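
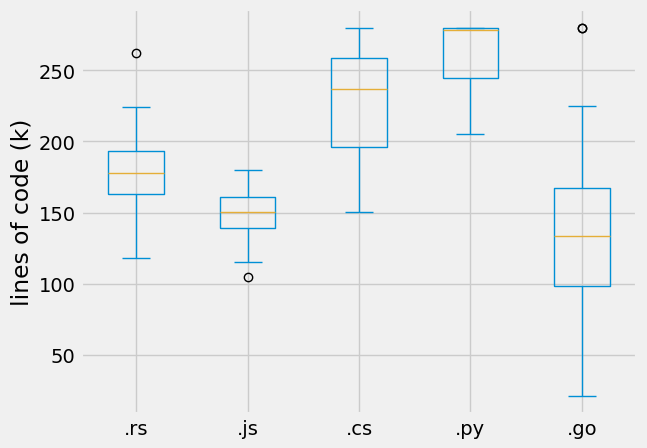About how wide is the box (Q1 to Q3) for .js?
≈ 20

Q3 ≈ 160, Q1 ≈ 140; IQR ≈ 20.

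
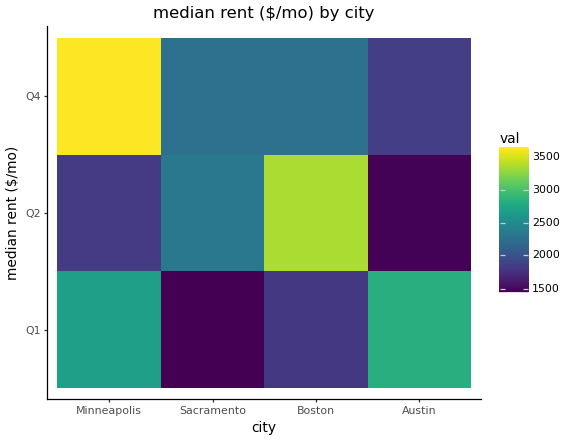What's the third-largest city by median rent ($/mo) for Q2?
Minneapolis

Top 4 for Q2: Boston ≈ 3400, Sacramento ≈ 2400, Minneapolis ≈ 1800, Austin ≈ 1400.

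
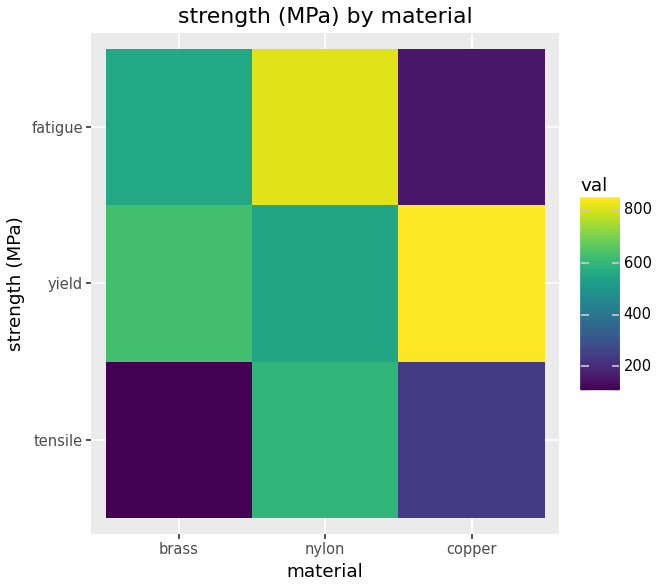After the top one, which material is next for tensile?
copper

Top 3 for tensile: nylon ≈ 600, copper ≈ 200, brass ≈ 100.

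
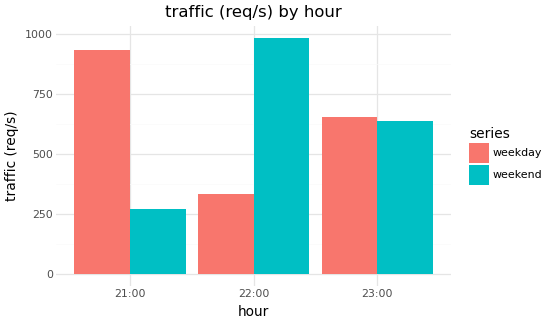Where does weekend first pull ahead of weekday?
21:00: weekend ≈ 300 vs weekday ≈ 900 (not yet); 22:00: weekend ≈ 1000 vs weekday ≈ 300 (first crossover).

22:00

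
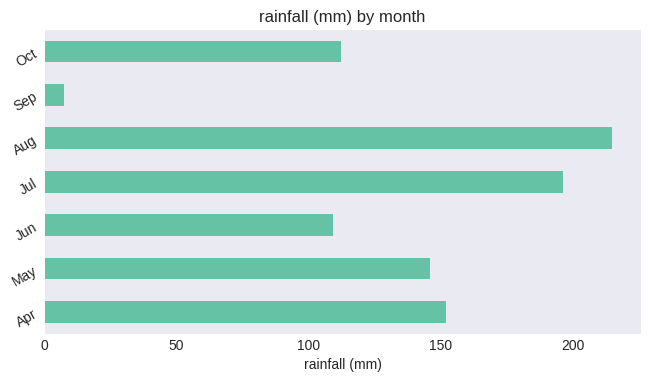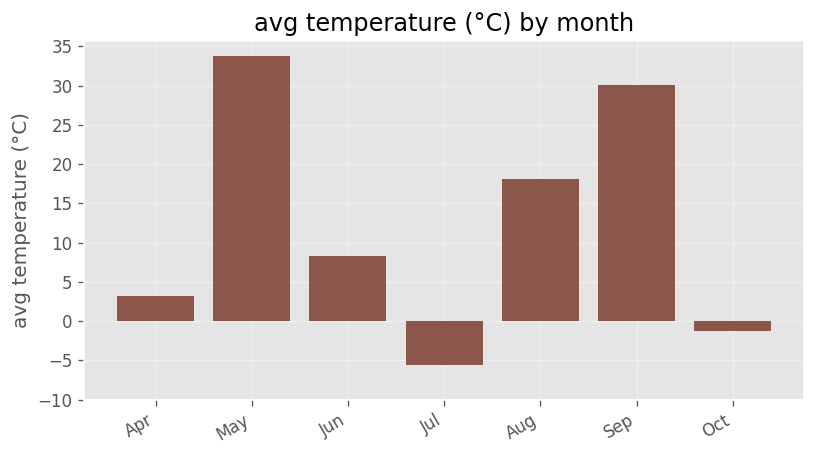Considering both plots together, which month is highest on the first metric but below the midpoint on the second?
Jul

Chart 2 median avg temperature (°C) ≈ 10; below-median months: Apr, Jul, Oct. Among those, Jul has the highest rainfall (mm) (≈ 200).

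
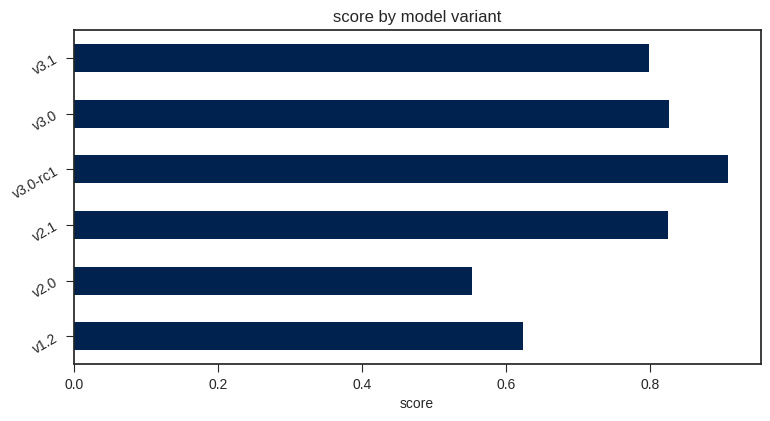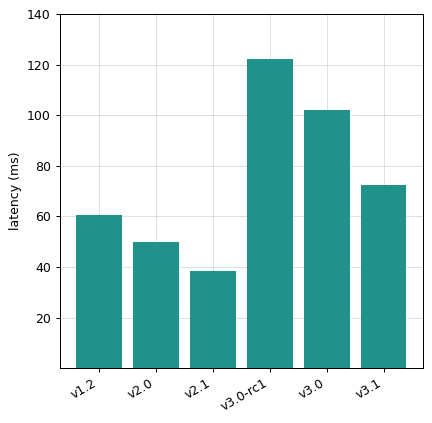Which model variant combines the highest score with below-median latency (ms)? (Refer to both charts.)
v2.1

Chart 2 median latency (ms) ≈ 60; below-median model variants: v1.2, v2.0, v2.1. Among those, v2.1 has the highest score (≈ 0.8).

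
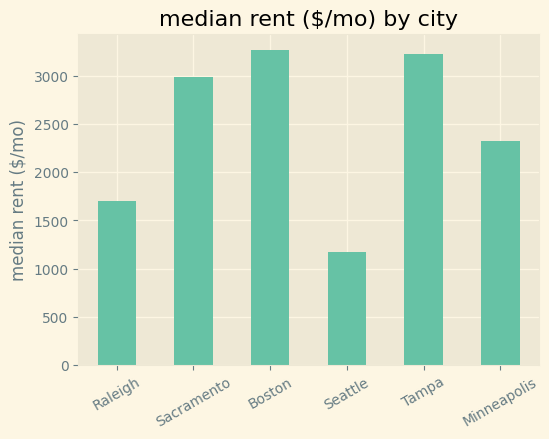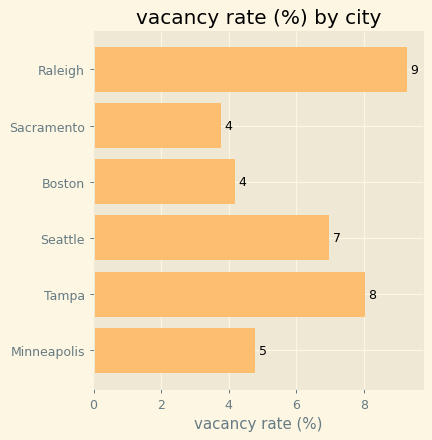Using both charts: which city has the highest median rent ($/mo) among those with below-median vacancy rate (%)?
Boston

Chart 2 median vacancy rate (%) ≈ 6; below-median cities: Sacramento, Boston, Minneapolis. Among those, Boston has the highest median rent ($/mo) (≈ 3500).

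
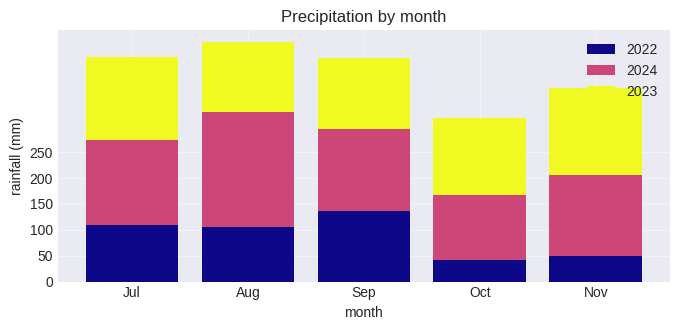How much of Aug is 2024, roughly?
≈ 250

2024 top ≈ 350, bottom ≈ 100; segment ≈ 250.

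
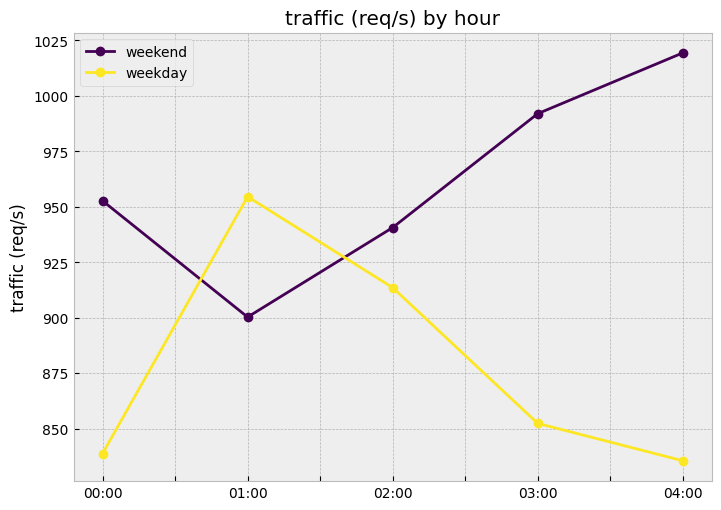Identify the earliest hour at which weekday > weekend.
00:00: weekday ≈ 840 vs weekend ≈ 960 (not yet); 01:00: weekday ≈ 960 vs weekend ≈ 900 (first crossover).

01:00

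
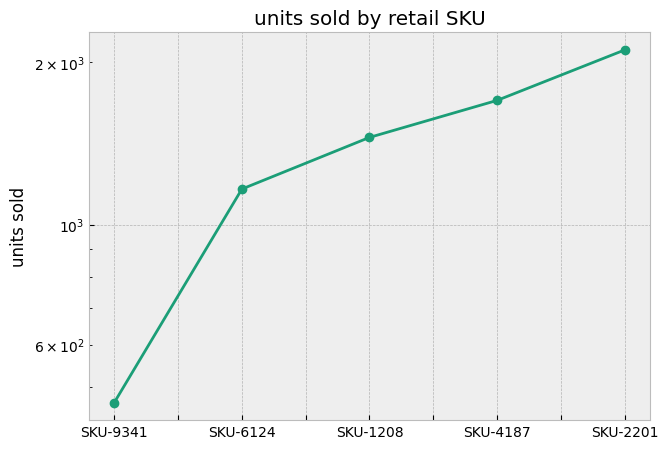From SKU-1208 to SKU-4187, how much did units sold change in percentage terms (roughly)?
≈ +14.3%

SKU-1208 ≈ 1400, SKU-4187 ≈ 1600; (1600 − 1400) / 1400 ≈ +14.3%.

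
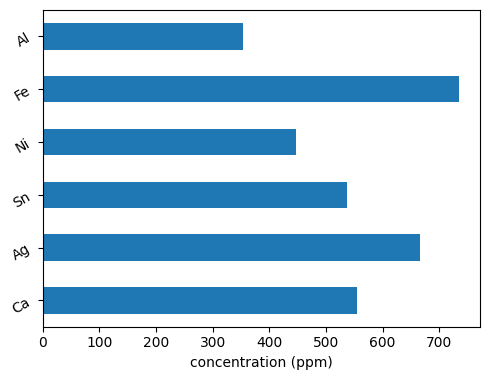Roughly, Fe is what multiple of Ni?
≈ 1.75×

Fe ≈ 700, Ni ≈ 400; 700/400 ≈ 1.75.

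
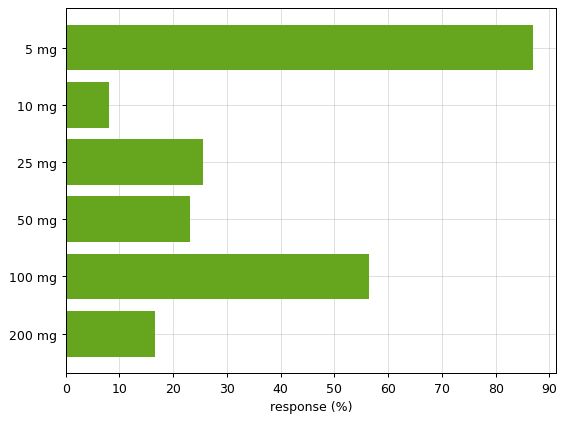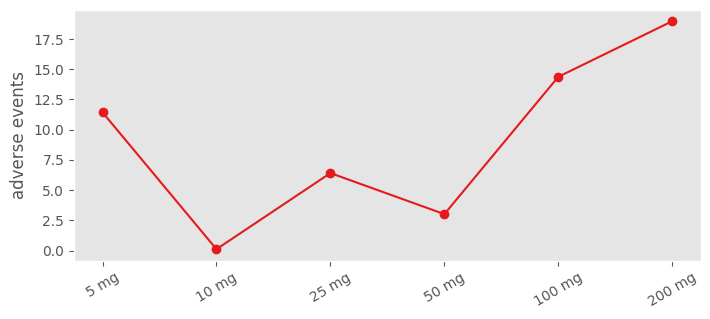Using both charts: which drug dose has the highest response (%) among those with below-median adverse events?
Chart 2 median adverse events ≈ 8; below-median drug doses: 10 mg, 25 mg, 50 mg. Among those, 25 mg has the highest response (%) (≈ 30).

25 mg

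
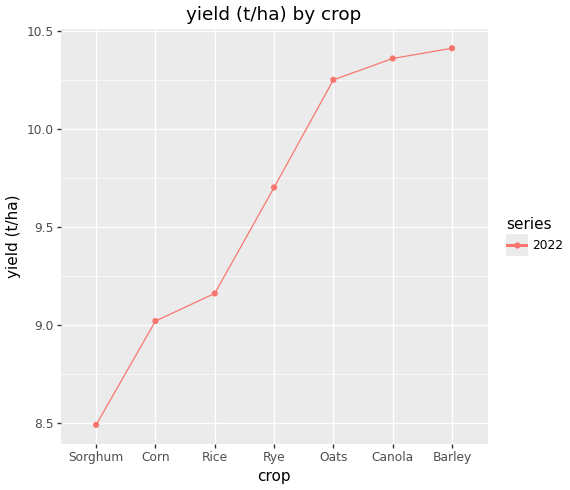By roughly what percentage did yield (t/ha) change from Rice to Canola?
≈ +13%

Rice ≈ 9.2, Canola ≈ 10.4; (10.4 − 9.2) / 9.2 ≈ +13%.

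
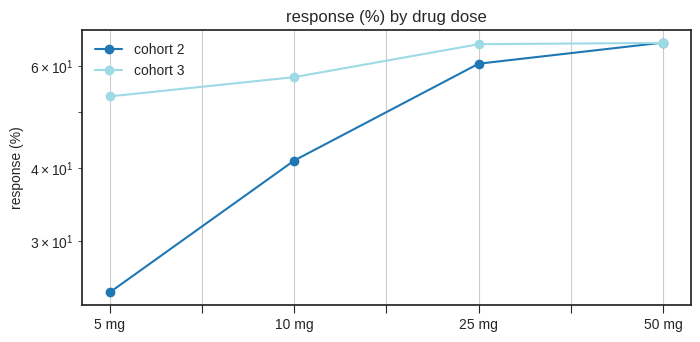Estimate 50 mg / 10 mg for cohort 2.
≈ 1.62×

50 mg ≈ 65, 10 mg ≈ 40; 65/40 ≈ 1.62.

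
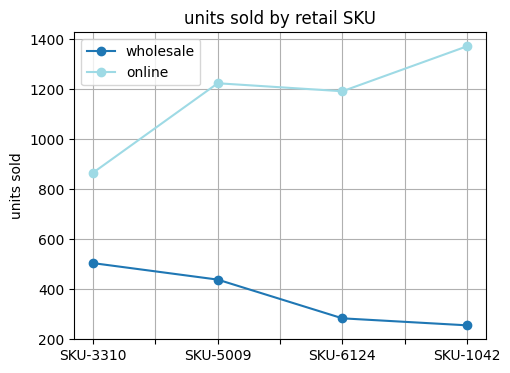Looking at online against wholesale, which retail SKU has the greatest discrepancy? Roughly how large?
SKU-1042: online ≈ 1400, wholesale ≈ 300 → gap ≈ 1100. Next-largest (SKU-6124) is only ≈ 900.

SKU-1042, ≈ 1100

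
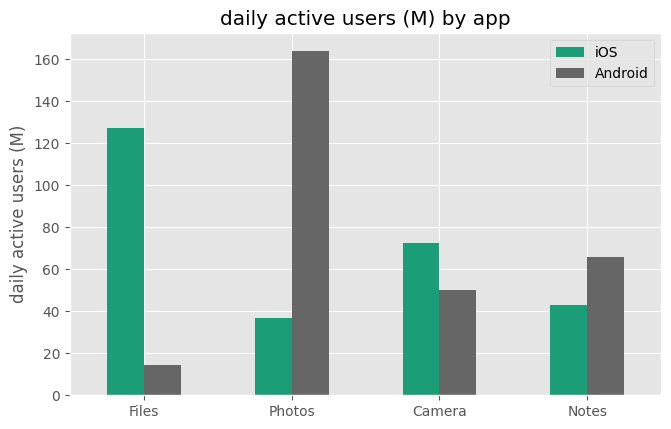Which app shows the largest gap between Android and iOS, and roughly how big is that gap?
Photos: Android ≈ 160, iOS ≈ 40 → gap ≈ 120. Next-largest (Files) is only ≈ 100.

Photos, ≈ 120 M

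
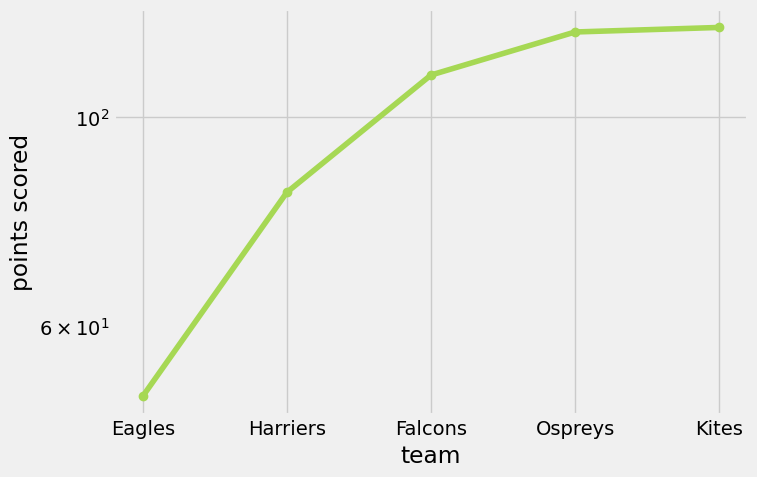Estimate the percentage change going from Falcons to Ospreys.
≈ +9.1%

Falcons ≈ 110, Ospreys ≈ 120; (120 − 110) / 110 ≈ +9.1%.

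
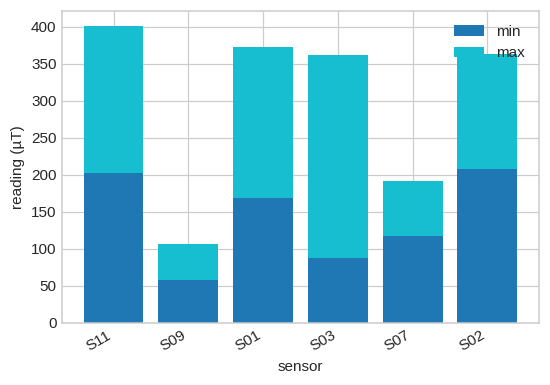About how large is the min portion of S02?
min top ≈ 200, bottom ≈ 0; segment ≈ 200.

≈ 200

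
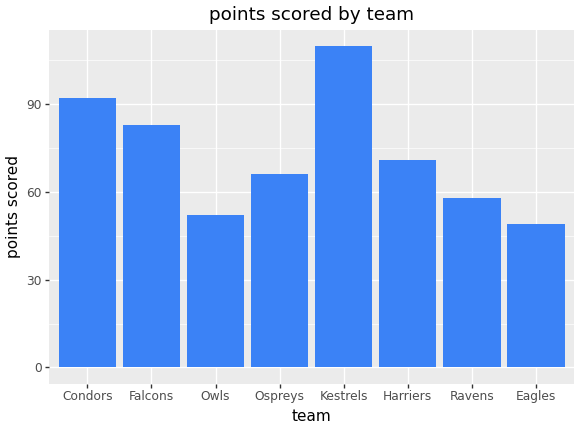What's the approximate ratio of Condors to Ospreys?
≈ 1.29×

Condors ≈ 90, Ospreys ≈ 70; 90/70 ≈ 1.29.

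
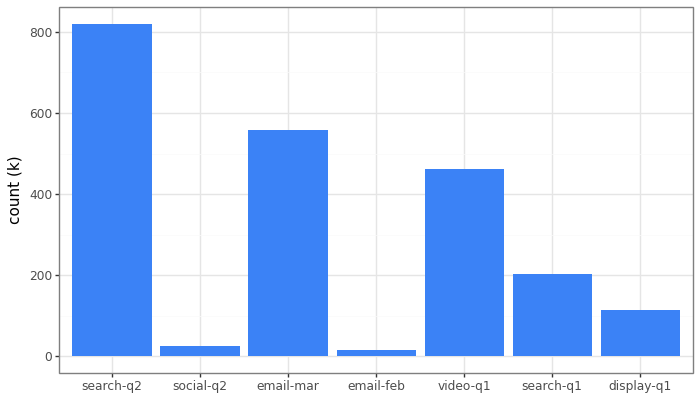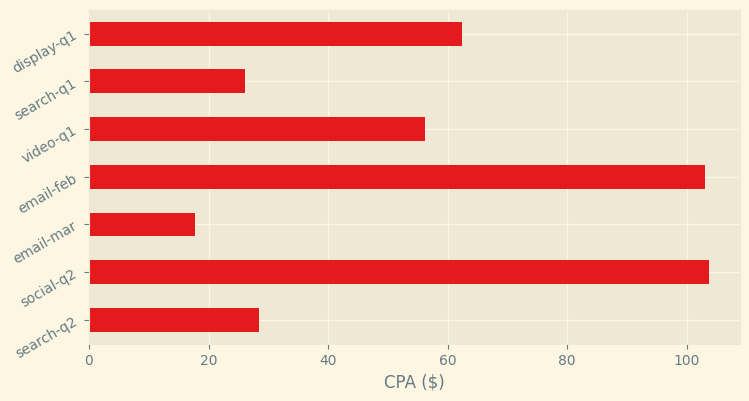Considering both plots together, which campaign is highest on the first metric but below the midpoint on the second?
Chart 2 median CPA ($) ≈ 60; below-median campaigns: search-q2, email-mar, search-q1. Among those, search-q2 has the highest count (k) (≈ 800).

search-q2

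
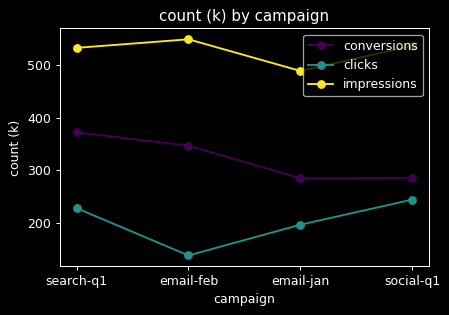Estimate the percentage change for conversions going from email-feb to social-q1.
email-feb ≈ 350, social-q1 ≈ 300; (300 − 350) / 350 ≈ -14.3%.

≈ -14.3%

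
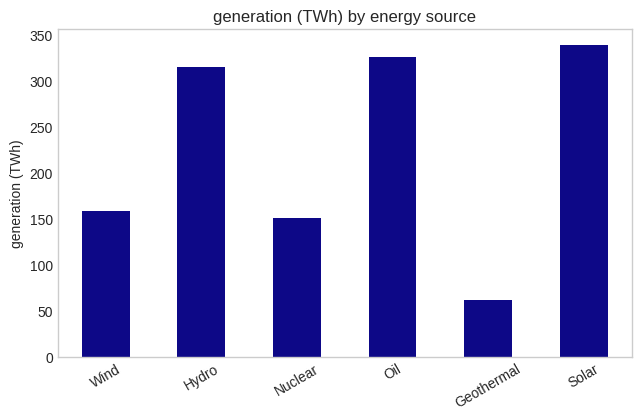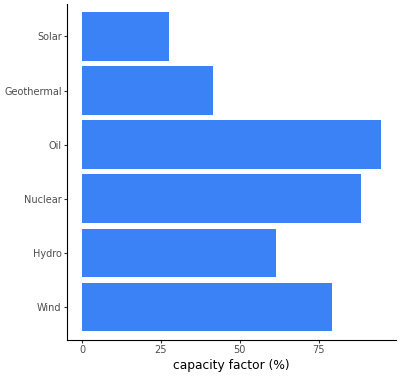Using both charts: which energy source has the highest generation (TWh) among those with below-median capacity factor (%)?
Chart 2 median capacity factor (%) ≈ 70; below-median energy sources: Hydro, Geothermal, Solar. Among those, Solar has the highest generation (TWh) (≈ 350).

Solar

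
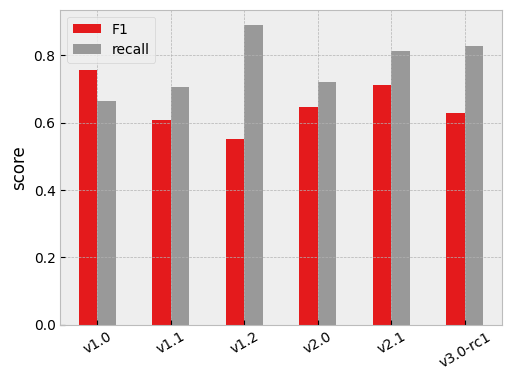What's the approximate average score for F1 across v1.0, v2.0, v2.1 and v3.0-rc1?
≈ 0.68

(0.8 + 0.6 + 0.7 + 0.6) / 4 ≈ 0.68.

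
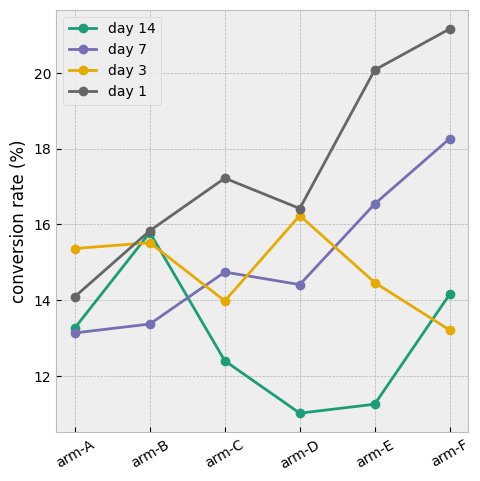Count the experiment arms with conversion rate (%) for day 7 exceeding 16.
Above 16: arm-E, arm-F.

2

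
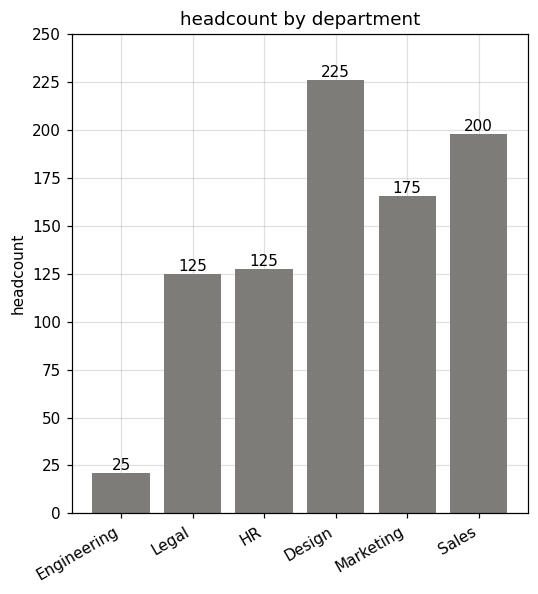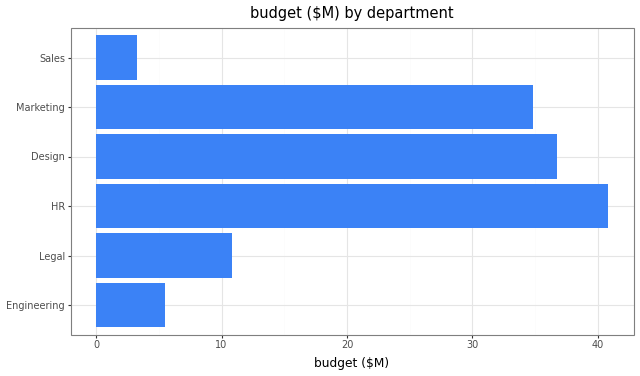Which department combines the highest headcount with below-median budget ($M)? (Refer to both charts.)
Chart 2 median budget ($M) ≈ 25; below-median departments: Engineering, Legal, Sales. Among those, Sales has the highest headcount (≈ 200).

Sales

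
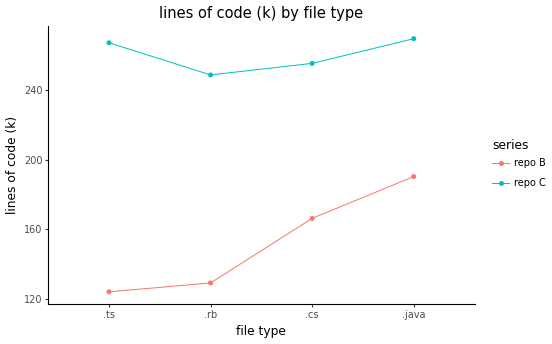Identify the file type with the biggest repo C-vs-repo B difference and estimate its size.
.ts, ≈ 140 k

.ts: repo C ≈ 260, repo B ≈ 120 → gap ≈ 140. Next-largest (.rb) is only ≈ 120.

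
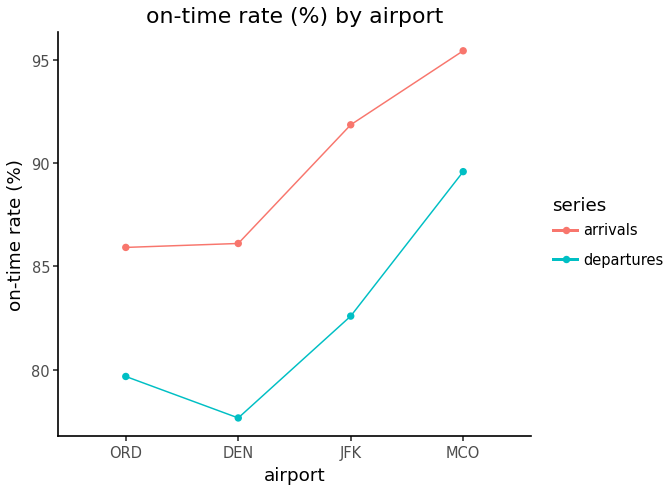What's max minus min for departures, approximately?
≈ 12

Max MCO ≈ 90, min DEN ≈ 78; range ≈ 12.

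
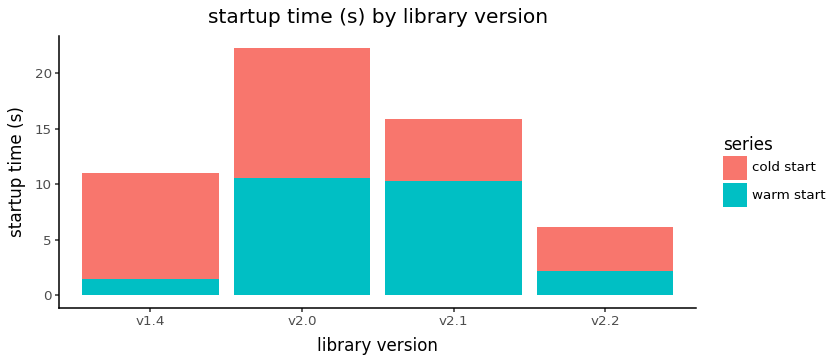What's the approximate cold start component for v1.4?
cold start top ≈ 12, bottom ≈ 2; segment ≈ 10.

≈ 10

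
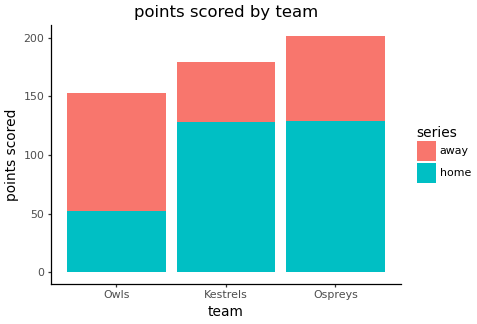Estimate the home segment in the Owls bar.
home top ≈ 60, bottom ≈ 0; segment ≈ 60.

≈ 60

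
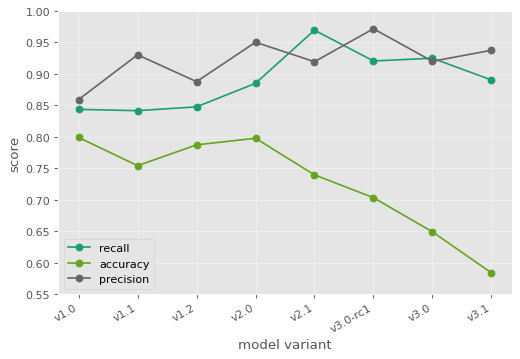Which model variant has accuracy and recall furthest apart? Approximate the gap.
v3.1, ≈ 0.30

v3.1: accuracy ≈ 0.60, recall ≈ 0.90 → gap ≈ 0.30. Next-largest (v3.0) is only ≈ 0.25.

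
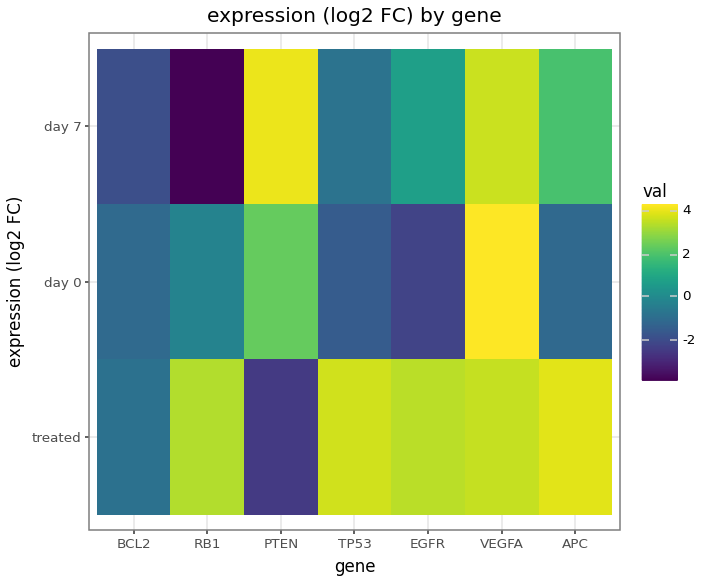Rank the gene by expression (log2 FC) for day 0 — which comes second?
PTEN

Top 3 for day 0: VEGFA ≈ 4, PTEN ≈ 2, RB1 ≈ 0.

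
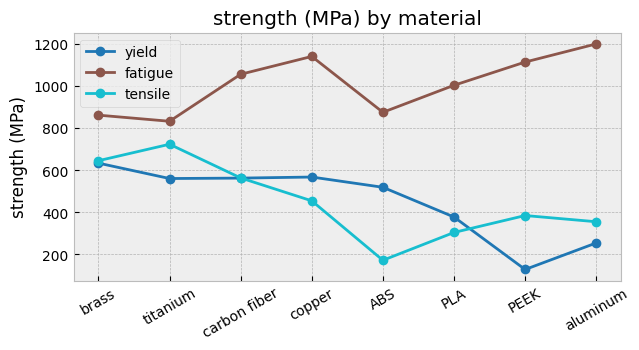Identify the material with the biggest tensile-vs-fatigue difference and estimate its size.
aluminum: tensile ≈ 400, fatigue ≈ 1200 → gap ≈ 800. Next-largest (PEEK) is only ≈ 700.

aluminum, ≈ 800 MPa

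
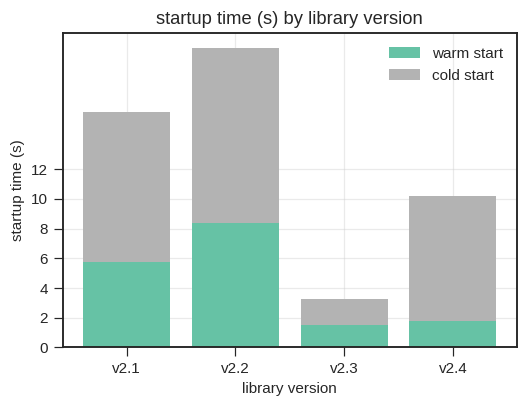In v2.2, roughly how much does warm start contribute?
warm start top ≈ 8, bottom ≈ 0; segment ≈ 8.

≈ 8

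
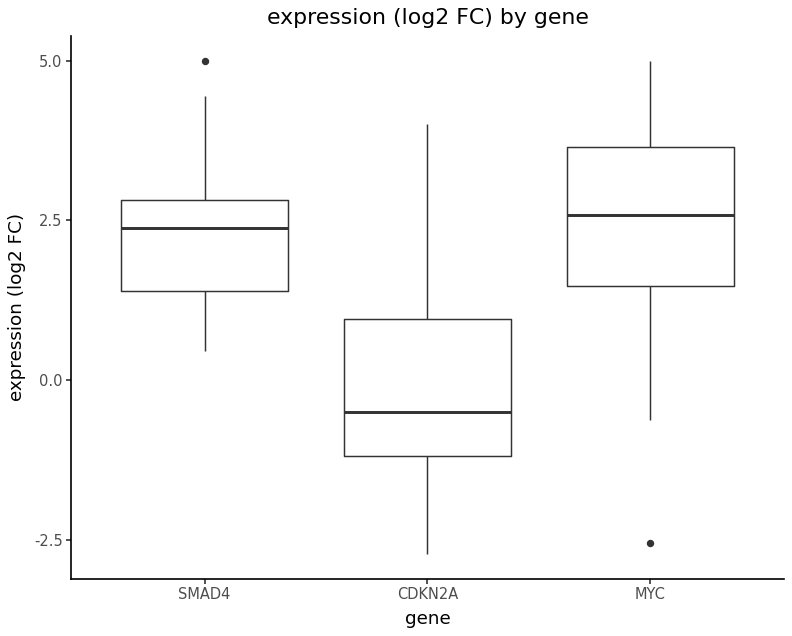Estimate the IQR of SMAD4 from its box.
Q3 ≈ 3.0, Q1 ≈ 1.5; IQR ≈ 1.5.

≈ 1.5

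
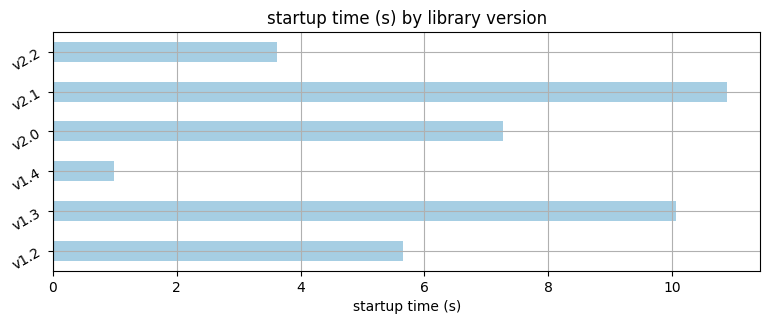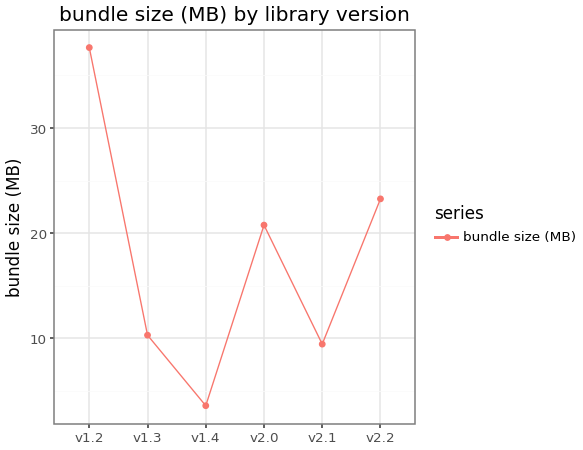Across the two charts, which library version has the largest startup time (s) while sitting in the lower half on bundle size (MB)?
Chart 2 median bundle size (MB) ≈ 15; below-median library versions: v1.3, v1.4, v2.1. Among those, v2.1 has the highest startup time (s) (≈ 11).

v2.1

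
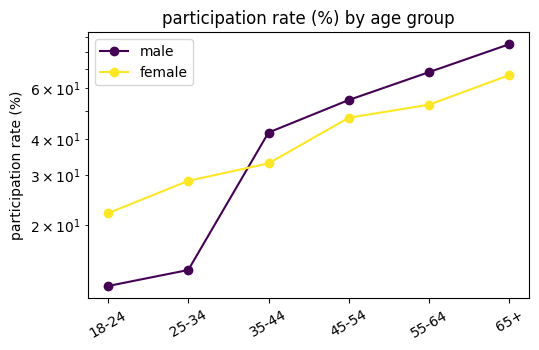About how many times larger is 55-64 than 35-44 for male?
55-64 ≈ 70, 35-44 ≈ 40; 70/40 ≈ 1.75.

≈ 1.75×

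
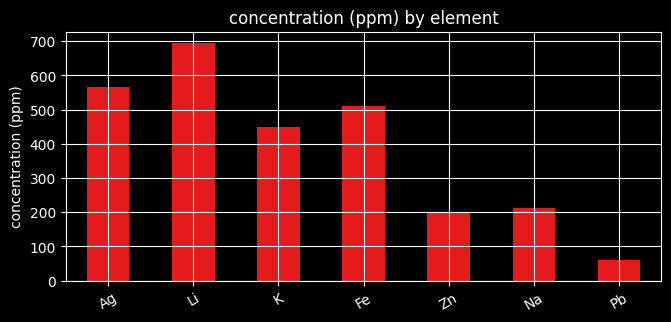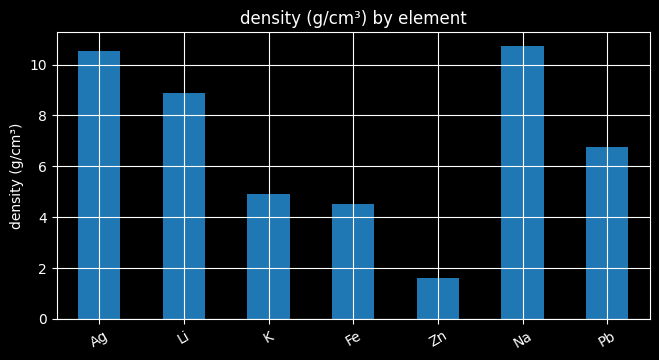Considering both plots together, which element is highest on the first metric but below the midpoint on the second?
Chart 2 median density (g/cm³) ≈ 7; below-median elements: K, Fe, Zn. Among those, Fe has the highest concentration (ppm) (≈ 500).

Fe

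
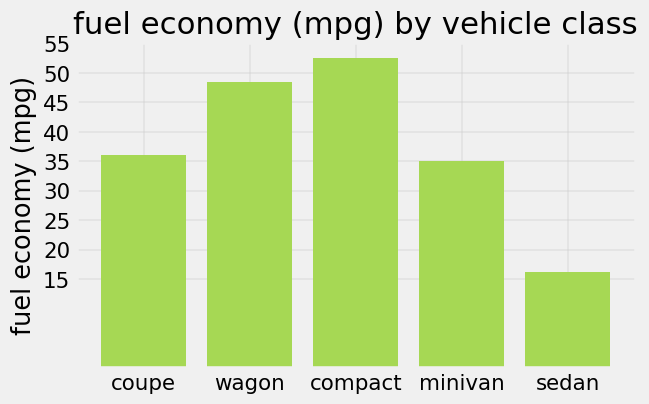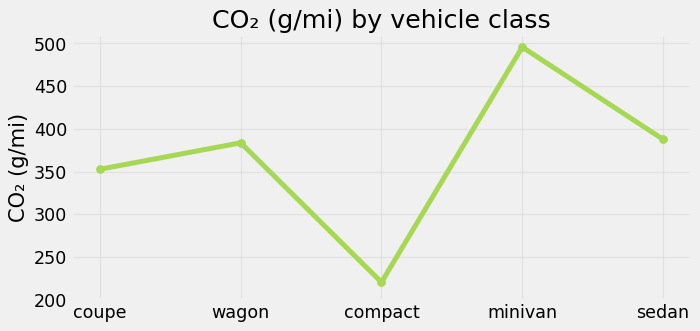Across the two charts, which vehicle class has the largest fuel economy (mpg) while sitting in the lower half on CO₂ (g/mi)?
compact

Chart 2 median CO₂ (g/mi) ≈ 400; below-median vehicle classes: coupe, compact. Among those, compact has the highest fuel economy (mpg) (≈ 55).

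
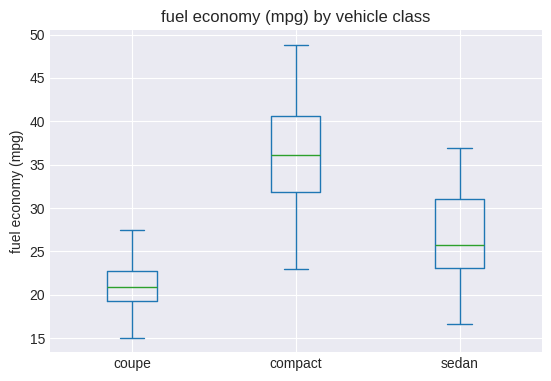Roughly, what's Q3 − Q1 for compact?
Q3 ≈ 40, Q1 ≈ 32; IQR ≈ 8.

≈ 8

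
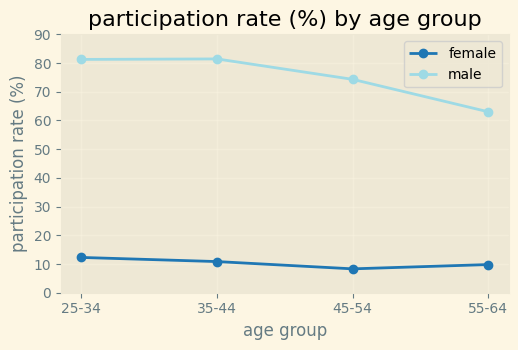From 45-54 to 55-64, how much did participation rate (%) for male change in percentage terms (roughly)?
45-54 ≈ 70, 55-64 ≈ 60; (60 − 70) / 70 ≈ -14.3%.

≈ -14.3%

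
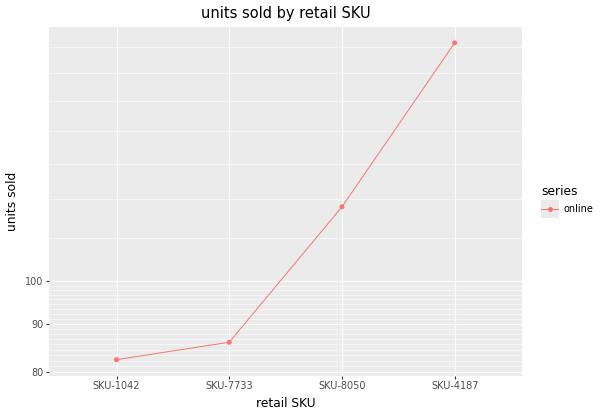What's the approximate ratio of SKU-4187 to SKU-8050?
≈ 1.5×

SKU-4187 ≈ 180, SKU-8050 ≈ 120; 180/120 ≈ 1.5.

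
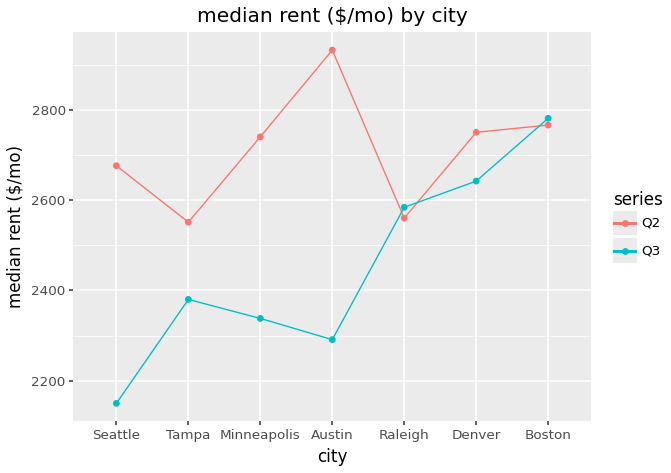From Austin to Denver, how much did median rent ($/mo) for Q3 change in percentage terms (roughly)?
≈ +13%

Austin ≈ 2300, Denver ≈ 2600; (2600 − 2300) / 2300 ≈ +13%.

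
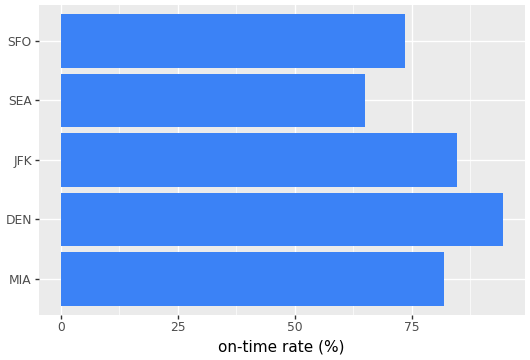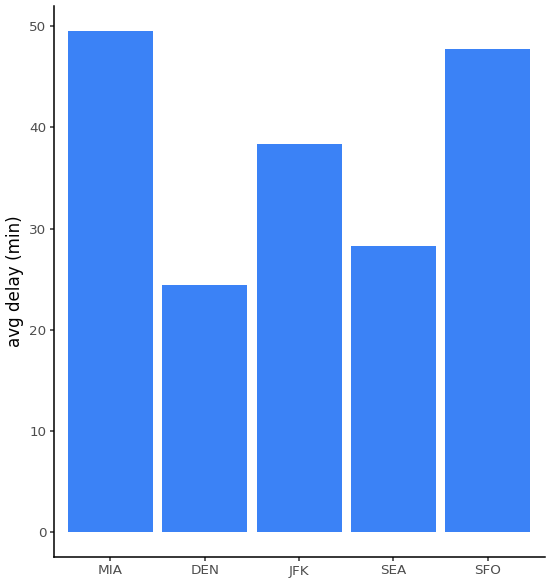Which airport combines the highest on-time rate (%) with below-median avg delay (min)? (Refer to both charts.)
DEN

Chart 2 median avg delay (min) ≈ 40; below-median airports: DEN, SEA. Among those, DEN has the highest on-time rate (%) (≈ 90).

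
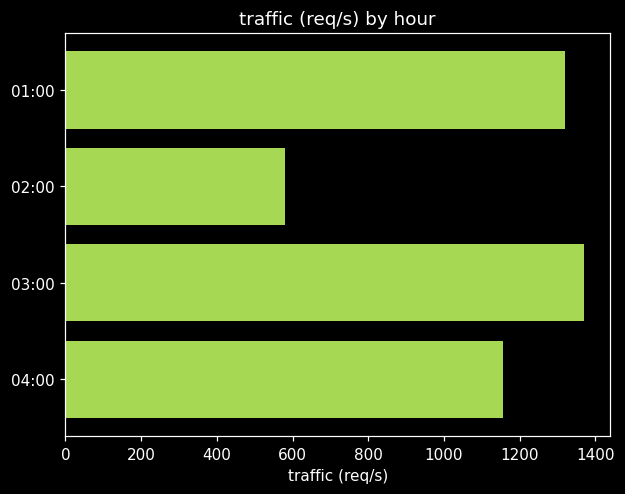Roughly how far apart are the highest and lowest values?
≈ 800

Max 03:00 ≈ 1400, min 02:00 ≈ 600; range ≈ 800.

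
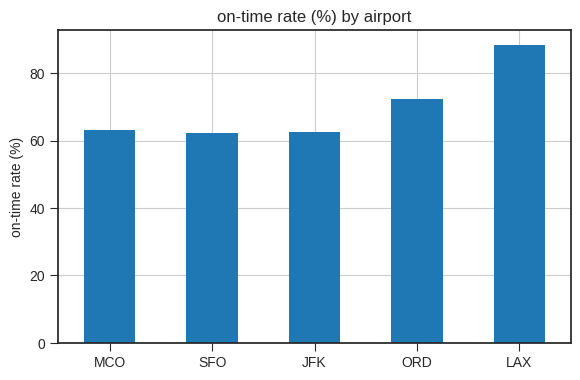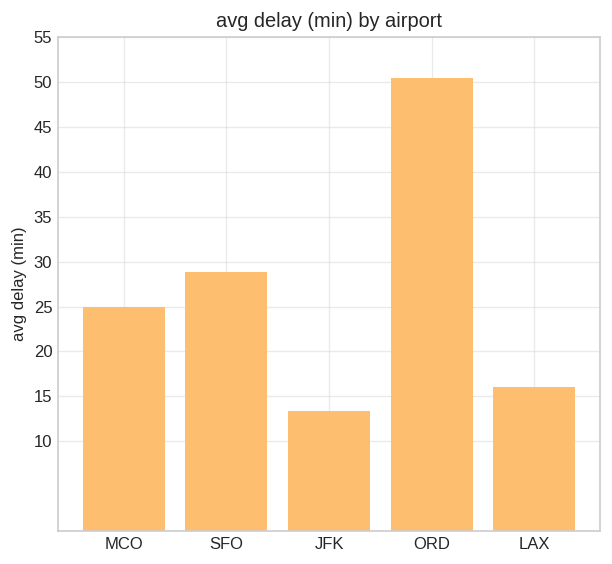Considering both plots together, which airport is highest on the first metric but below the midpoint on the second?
LAX

Chart 2 median avg delay (min) ≈ 25; below-median airports: JFK, LAX. Among those, LAX has the highest on-time rate (%) (≈ 90).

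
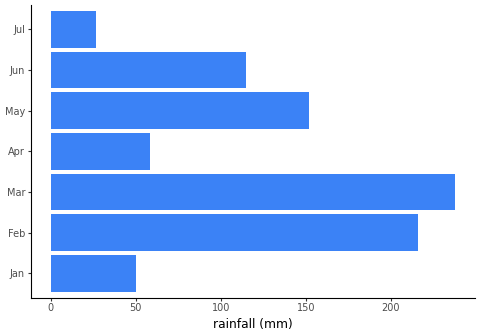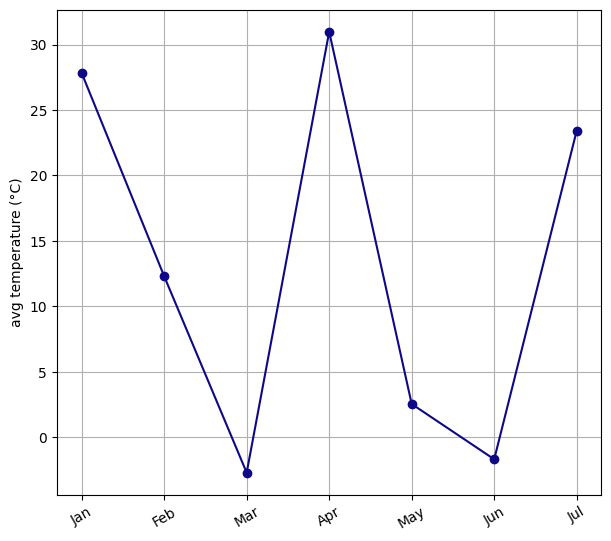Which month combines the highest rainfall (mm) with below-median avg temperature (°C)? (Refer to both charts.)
Chart 2 median avg temperature (°C) ≈ 10; below-median months: Mar, May, Jun. Among those, Mar has the highest rainfall (mm) (≈ 250).

Mar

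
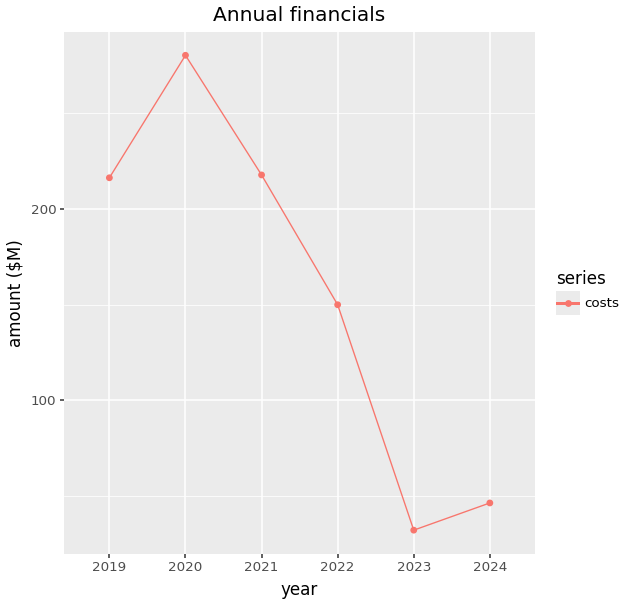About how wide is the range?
Max 2020 ≈ 275, min 2023 ≈ 25; range ≈ 250.

≈ 250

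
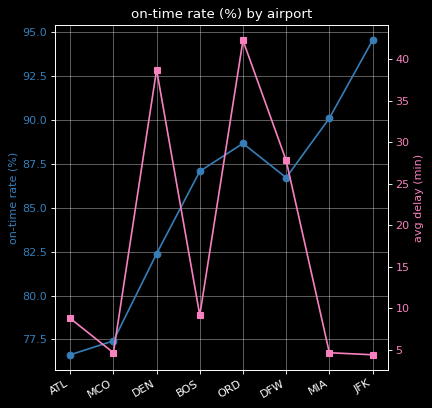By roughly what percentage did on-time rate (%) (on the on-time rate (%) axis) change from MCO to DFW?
MCO ≈ 78, DFW ≈ 86; (86 − 78) / 78 ≈ +10.3%.

≈ +10.3%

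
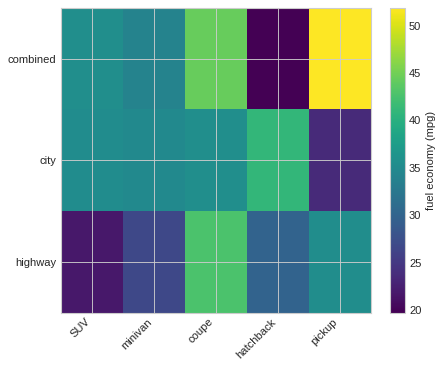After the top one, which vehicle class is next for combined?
coupe

Top 3 for combined: pickup ≈ 50, coupe ≈ 45, SUV ≈ 35.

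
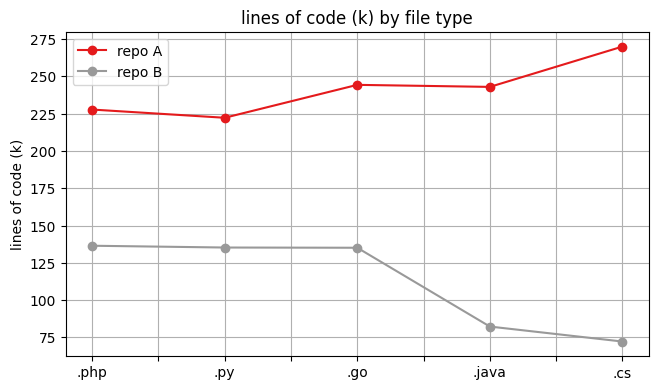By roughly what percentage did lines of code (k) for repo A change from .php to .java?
≈ +9.1%

.php ≈ 220, .java ≈ 240; (240 − 220) / 220 ≈ +9.1%.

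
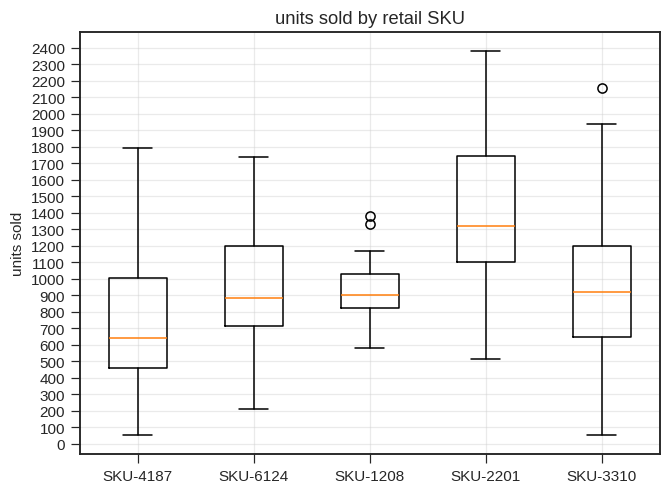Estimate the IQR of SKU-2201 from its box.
Q3 ≈ 1700, Q1 ≈ 1100; IQR ≈ 600.

≈ 600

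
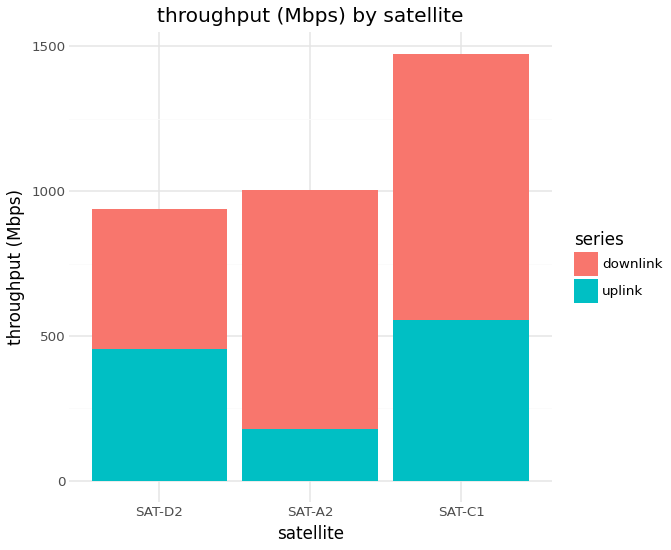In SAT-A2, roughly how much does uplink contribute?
≈ 200

uplink top ≈ 200, bottom ≈ 0; segment ≈ 200.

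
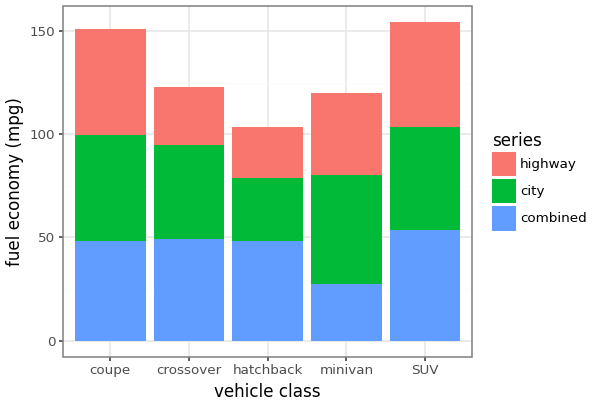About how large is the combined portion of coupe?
combined top ≈ 40, bottom ≈ 0; segment ≈ 40.

≈ 40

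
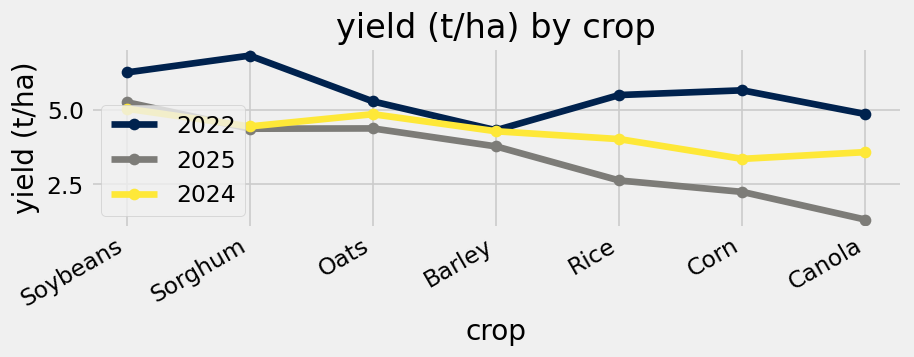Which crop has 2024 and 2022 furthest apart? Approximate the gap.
Sorghum: 2024 ≈ 4.5, 2022 ≈ 7.0 → gap ≈ 2.5. Next-largest (Corn) is only ≈ 2.0.

Sorghum, ≈ 2.5 t/ha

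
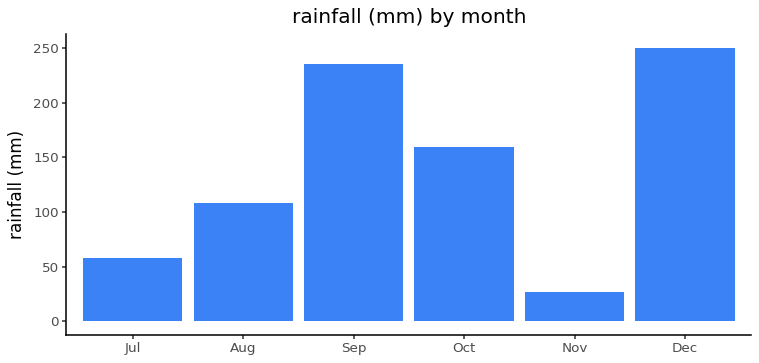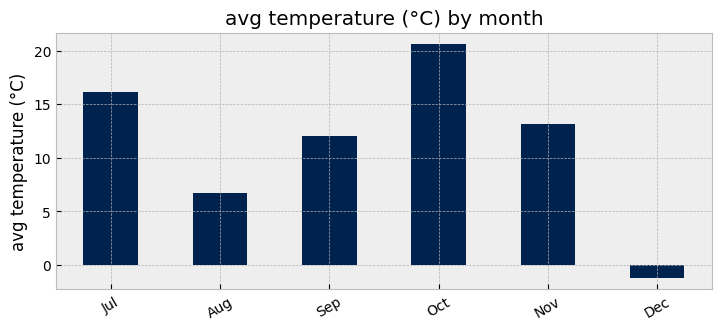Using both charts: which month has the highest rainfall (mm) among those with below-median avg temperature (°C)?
Chart 2 median avg temperature (°C) ≈ 12; below-median months: Aug, Sep, Dec. Among those, Dec has the highest rainfall (mm) (≈ 250).

Dec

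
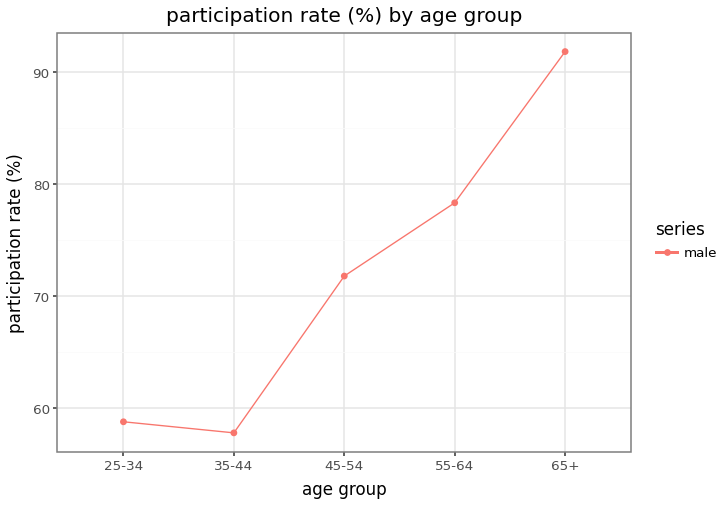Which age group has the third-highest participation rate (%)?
Top 4: 65+ ≈ 90, 55-64 ≈ 80, 45-54 ≈ 70, 25-34 ≈ 60.

45-54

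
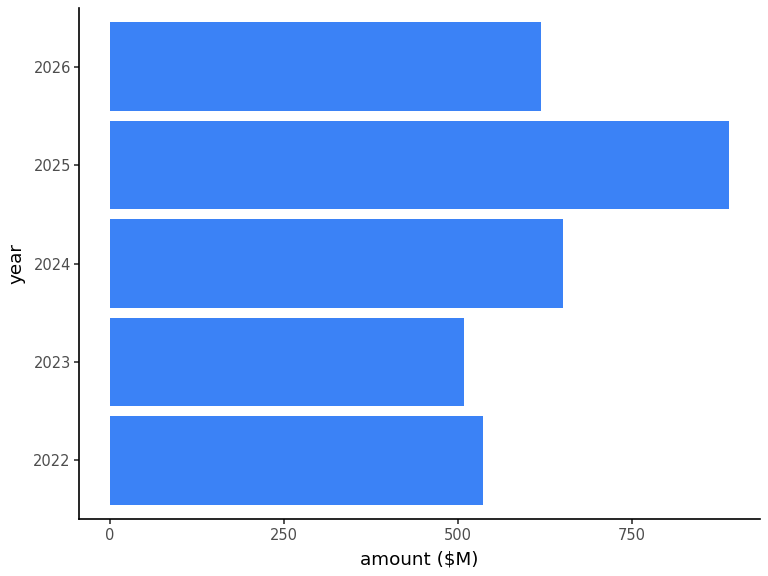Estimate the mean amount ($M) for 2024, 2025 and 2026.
(700 + 900 + 600) / 3 ≈ 733.

≈ 733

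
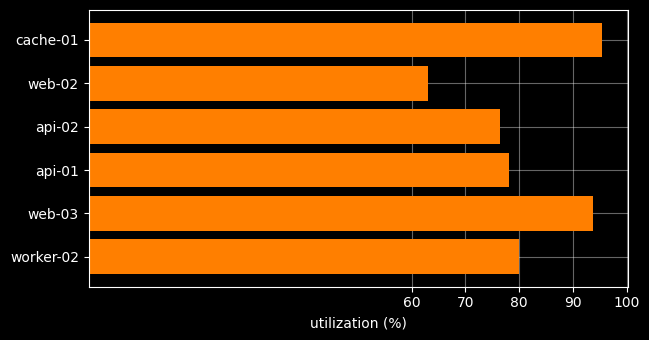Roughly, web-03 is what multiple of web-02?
web-03 ≈ 90, web-02 ≈ 60; 90/60 ≈ 1.5.

≈ 1.5×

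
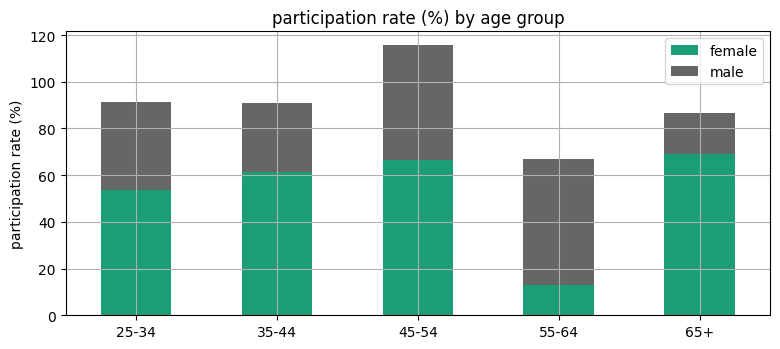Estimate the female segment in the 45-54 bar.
female top ≈ 70, bottom ≈ 0; segment ≈ 70.

≈ 70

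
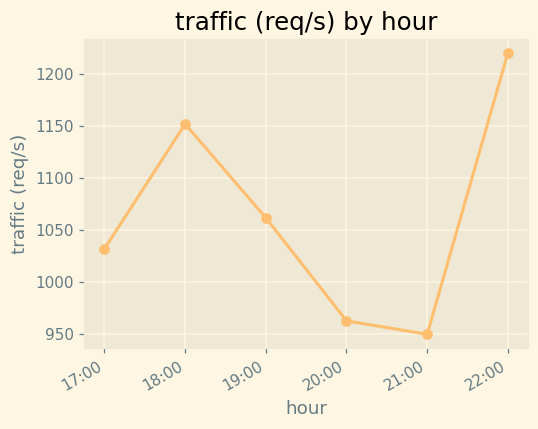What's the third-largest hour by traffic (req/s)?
Top 4: 22:00 ≈ 1225, 18:00 ≈ 1150, 19:00 ≈ 1050, 17:00 ≈ 1025.

19:00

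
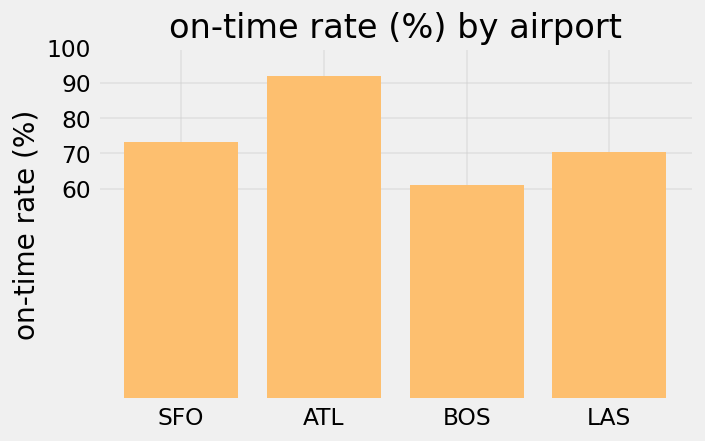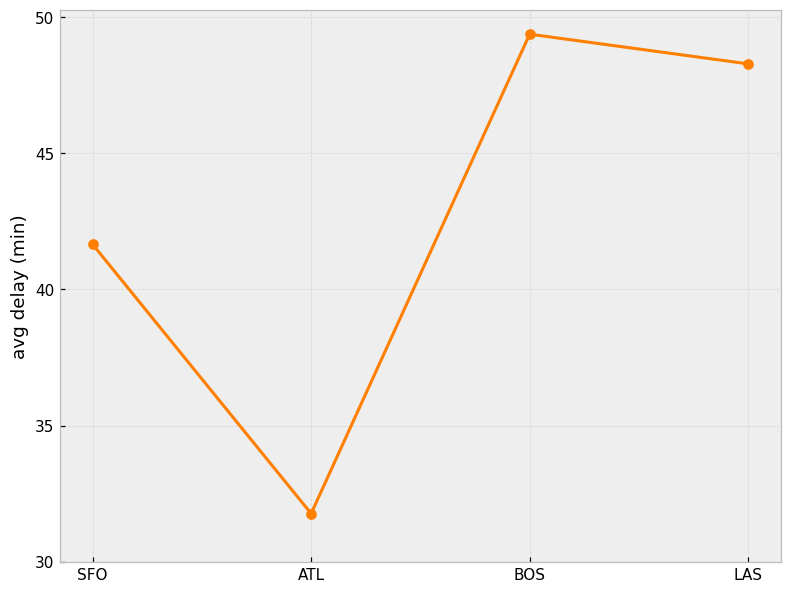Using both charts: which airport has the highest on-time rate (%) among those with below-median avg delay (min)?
Chart 2 median avg delay (min) ≈ 45; below-median airports: SFO, ATL. Among those, ATL has the highest on-time rate (%) (≈ 90).

ATL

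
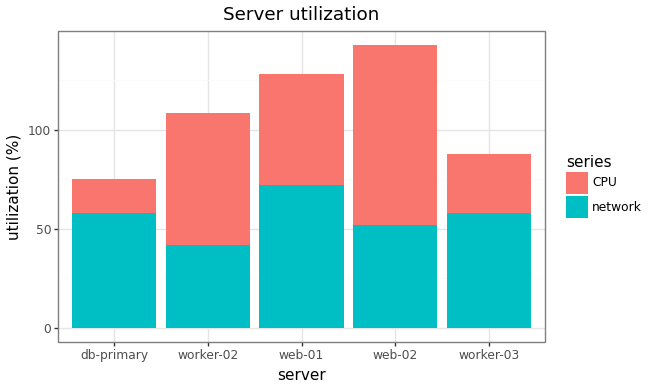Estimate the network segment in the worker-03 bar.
≈ 60

network top ≈ 60, bottom ≈ 0; segment ≈ 60.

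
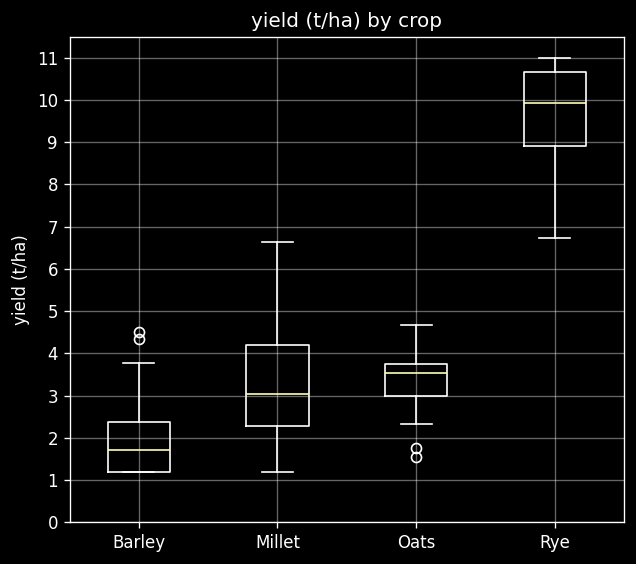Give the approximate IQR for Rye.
Q3 ≈ 11, Q1 ≈ 9; IQR ≈ 2.

≈ 2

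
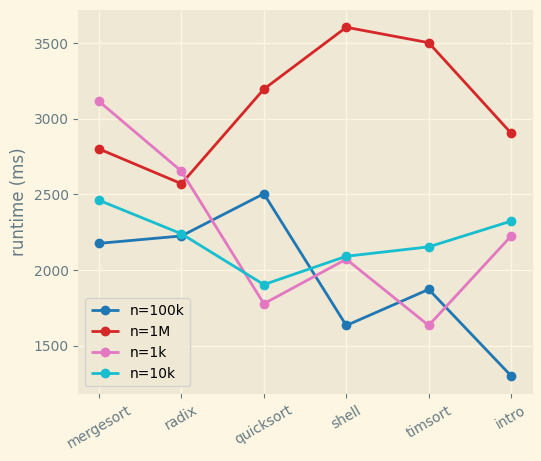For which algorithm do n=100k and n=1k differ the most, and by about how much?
mergesort: n=100k ≈ 2200, n=1k ≈ 3200 → gap ≈ 1000. Next-largest (intro) is only ≈ 800.

mergesort, ≈ 1000 ms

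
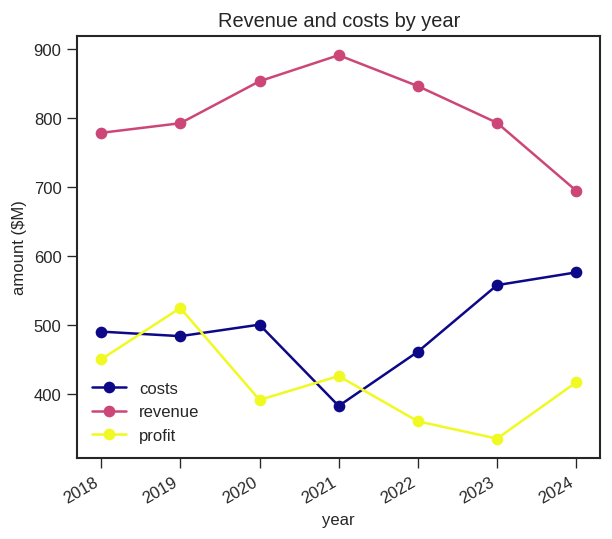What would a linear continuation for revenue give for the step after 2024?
Last three: 850, 800, 700 → slope ≈ -75/step → next ≈ 625.

≈ 625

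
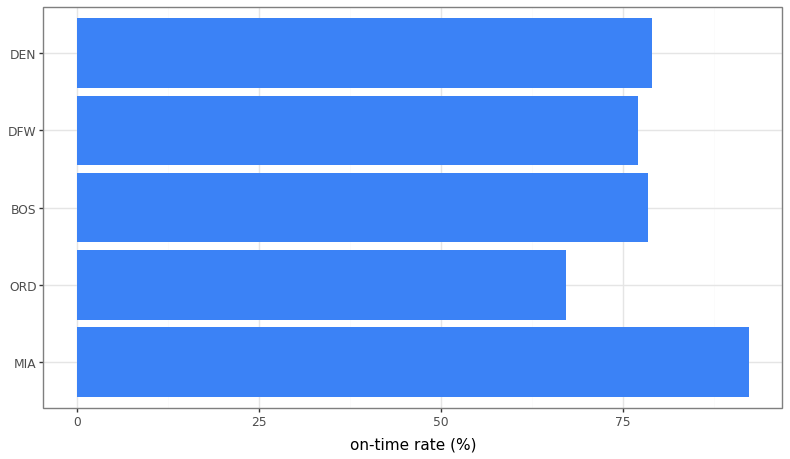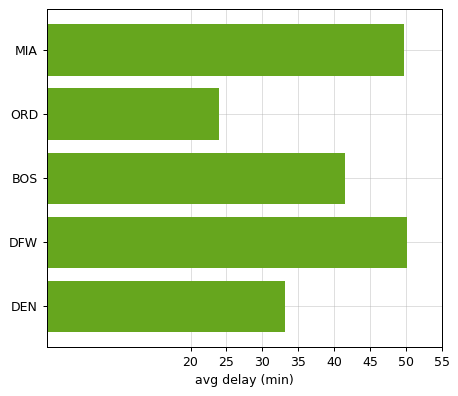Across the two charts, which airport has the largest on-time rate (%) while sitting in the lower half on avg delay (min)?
Chart 2 median avg delay (min) ≈ 40; below-median airports: ORD, DEN. Among those, DEN has the highest on-time rate (%) (≈ 80).

DEN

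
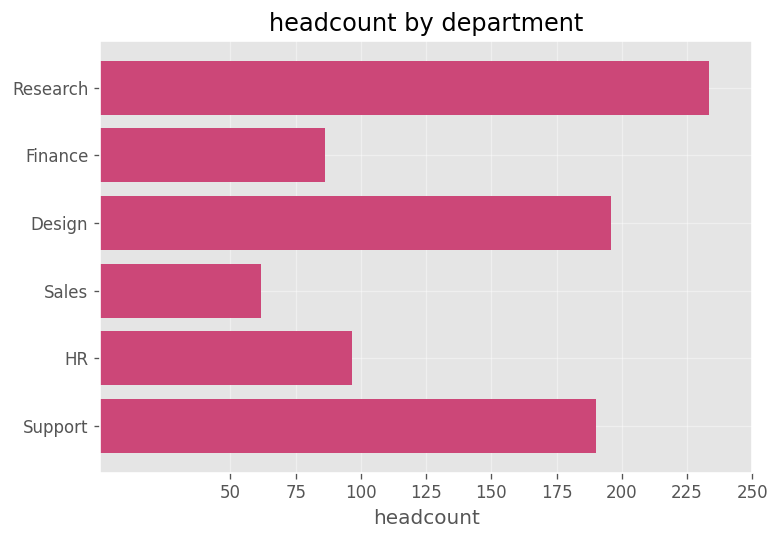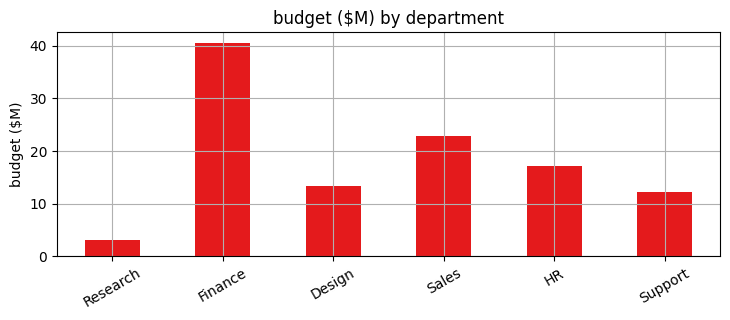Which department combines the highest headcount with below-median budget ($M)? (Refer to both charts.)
Research

Chart 2 median budget ($M) ≈ 15; below-median departments: Research, Design, Support. Among those, Research has the highest headcount (≈ 225).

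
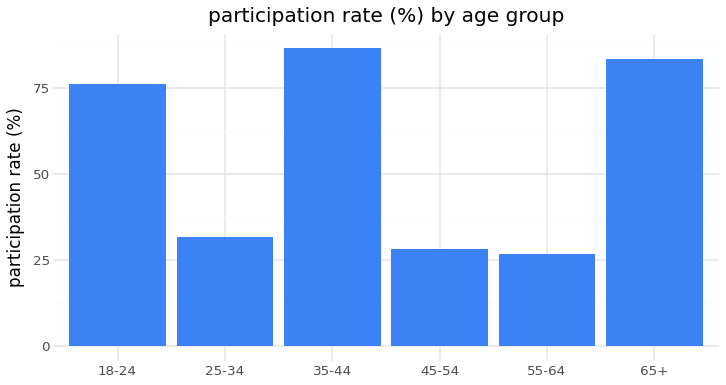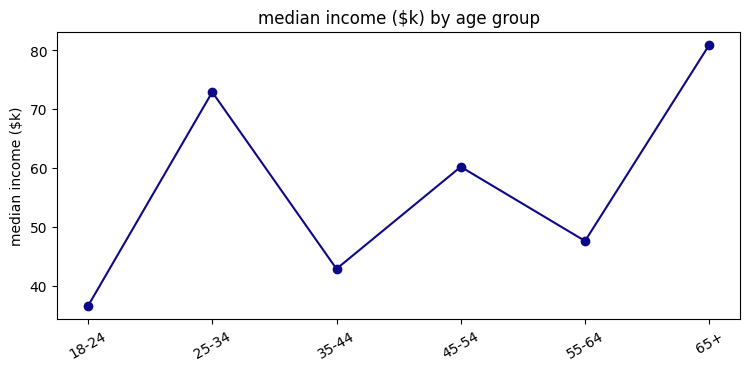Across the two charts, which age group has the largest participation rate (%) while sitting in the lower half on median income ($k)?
35-44

Chart 2 median median income ($k) ≈ 50; below-median age groups: 18-24, 35-44, 55-64. Among those, 35-44 has the highest participation rate (%) (≈ 90).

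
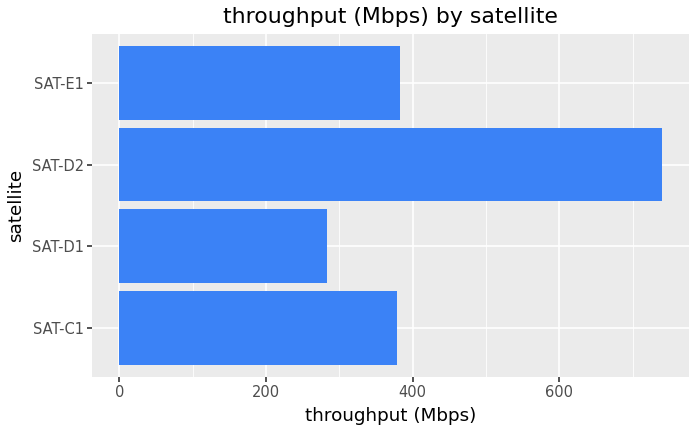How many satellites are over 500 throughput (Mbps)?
1

Above 500: SAT-D2.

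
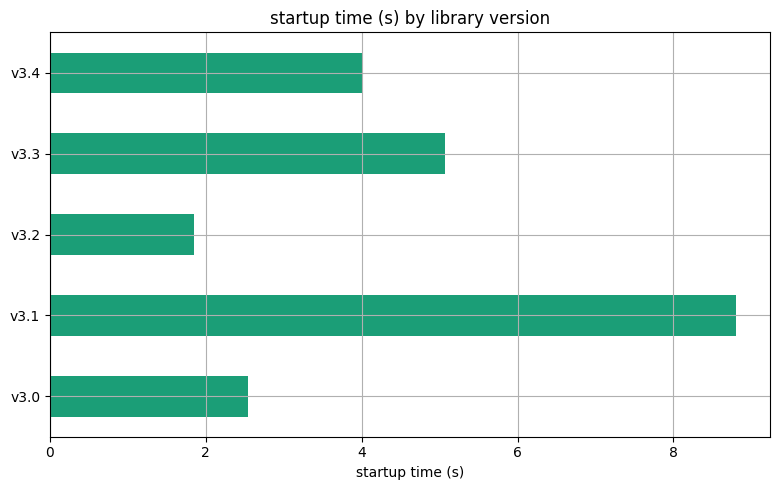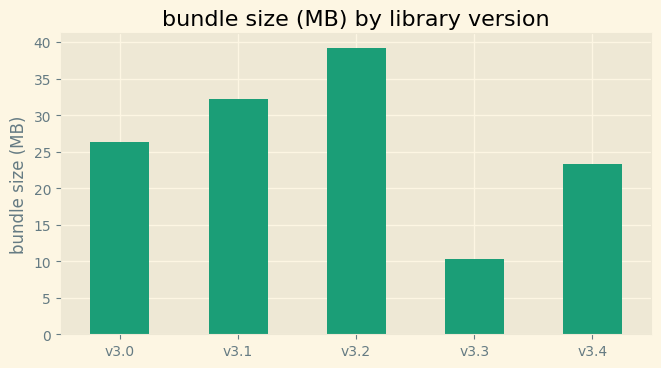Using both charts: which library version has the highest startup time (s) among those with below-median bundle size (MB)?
Chart 2 median bundle size (MB) ≈ 25; below-median library versions: v3.3, v3.4. Among those, v3.3 has the highest startup time (s) (≈ 5).

v3.3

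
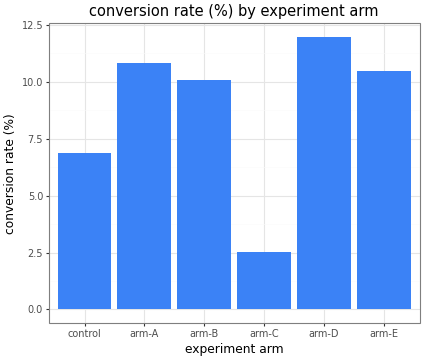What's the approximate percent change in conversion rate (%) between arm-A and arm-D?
arm-A ≈ 11, arm-D ≈ 12; (12 − 11) / 11 ≈ +9.1%.

≈ +9.1%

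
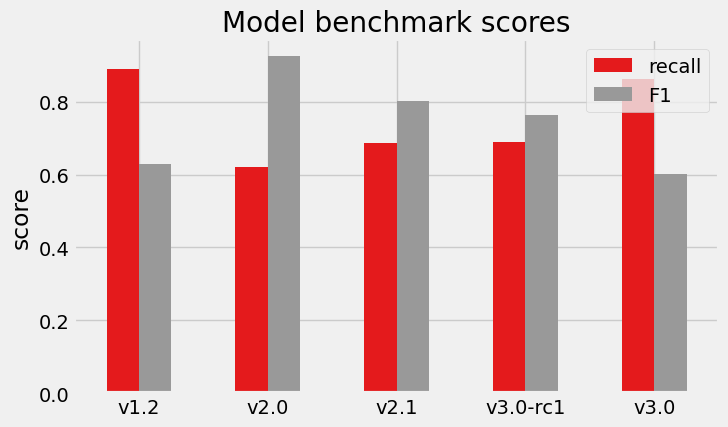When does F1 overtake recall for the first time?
v2.0

v1.2: F1 ≈ 0.6 vs recall ≈ 0.9 (not yet); v2.0: F1 ≈ 0.9 vs recall ≈ 0.6 (first crossover).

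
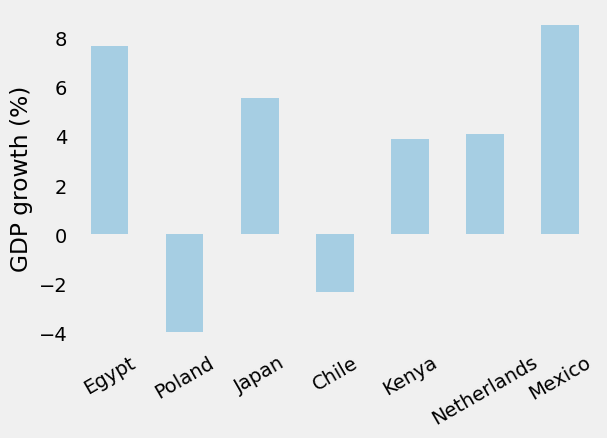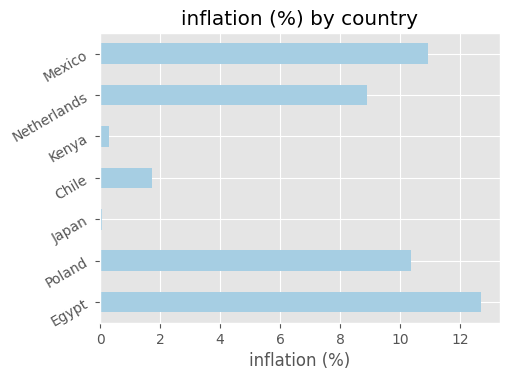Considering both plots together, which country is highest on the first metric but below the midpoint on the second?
Japan

Chart 2 median inflation (%) ≈ 8; below-median countries: Japan, Chile, Kenya. Among those, Japan has the highest GDP growth (%) (≈ 6).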